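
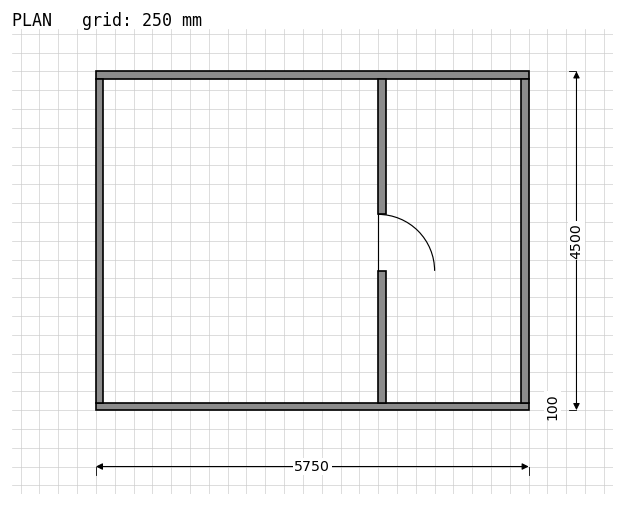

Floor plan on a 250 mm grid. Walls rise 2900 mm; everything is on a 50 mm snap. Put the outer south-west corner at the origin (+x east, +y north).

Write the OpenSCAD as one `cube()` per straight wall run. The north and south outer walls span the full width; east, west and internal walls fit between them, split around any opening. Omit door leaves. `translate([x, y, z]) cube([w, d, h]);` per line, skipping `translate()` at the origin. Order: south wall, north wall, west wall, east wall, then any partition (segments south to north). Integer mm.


cube([5750, 100, 2900]);
translate([0, 4400, 0]) cube([5750, 100, 2900]);
translate([0, 100, 0]) cube([100, 4300, 2900]);
translate([5650, 100, 0]) cube([100, 4300, 2900]);
translate([3750, 100, 0]) cube([100, 1750, 2900]);
translate([3750, 2600, 0]) cube([100, 1800, 2900]);


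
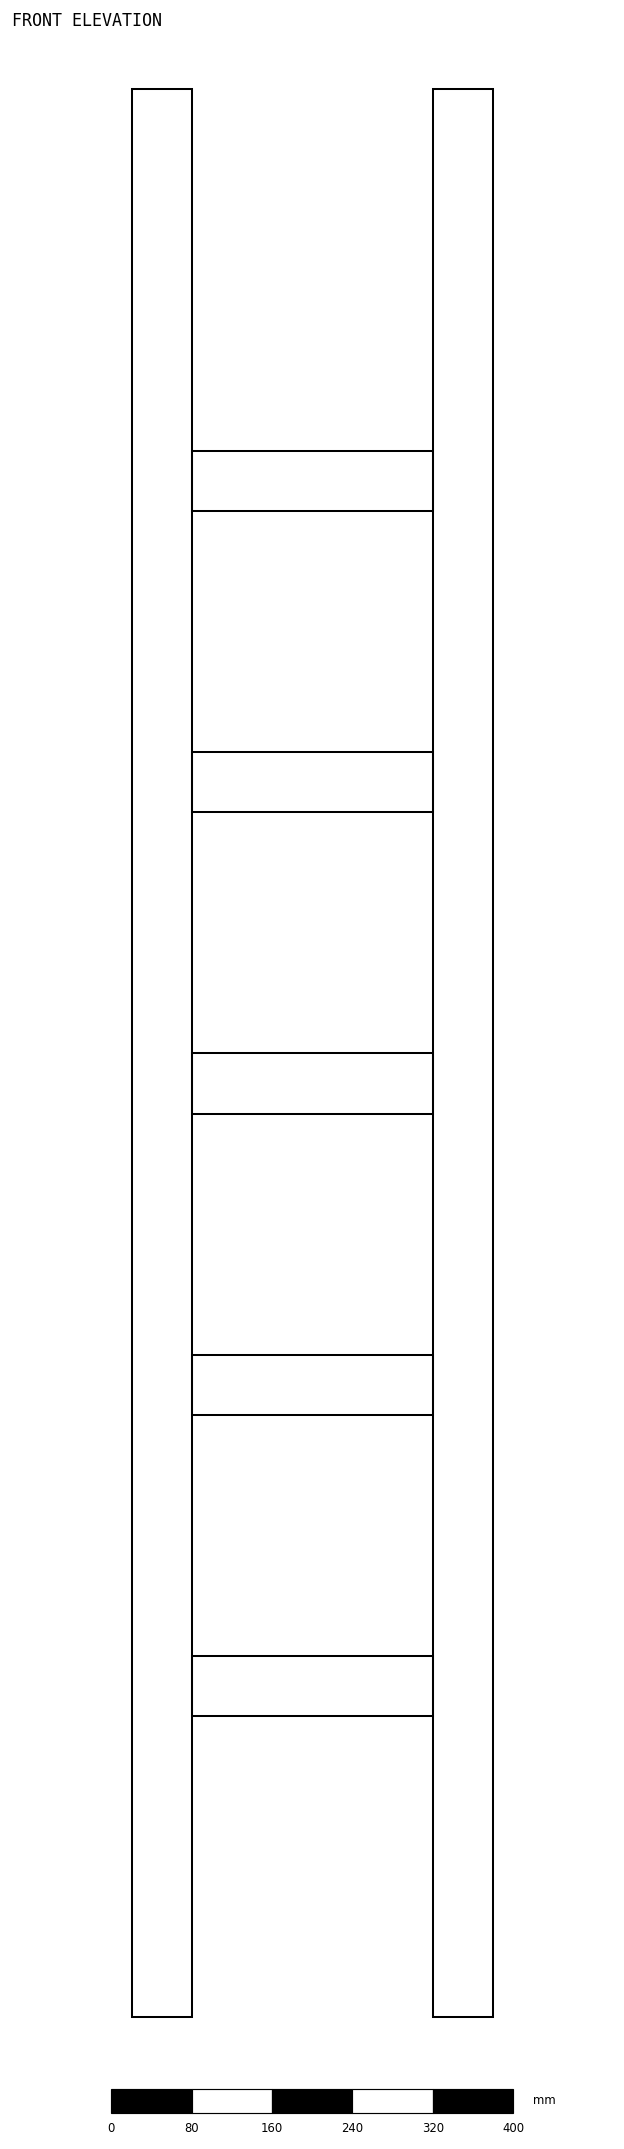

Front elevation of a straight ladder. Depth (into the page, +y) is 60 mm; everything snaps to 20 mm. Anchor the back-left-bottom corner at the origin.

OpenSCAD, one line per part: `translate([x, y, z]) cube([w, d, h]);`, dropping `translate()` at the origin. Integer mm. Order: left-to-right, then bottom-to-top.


cube([60, 60, 1920]);
translate([60, 0, 300]) cube([240, 60, 60]);
translate([60, 0, 600]) cube([240, 60, 60]);
translate([60, 0, 900]) cube([240, 60, 60]);
translate([60, 0, 1200]) cube([240, 60, 60]);
translate([60, 0, 1500]) cube([240, 60, 60]);
translate([300, 0, 0]) cube([60, 60, 1920]);


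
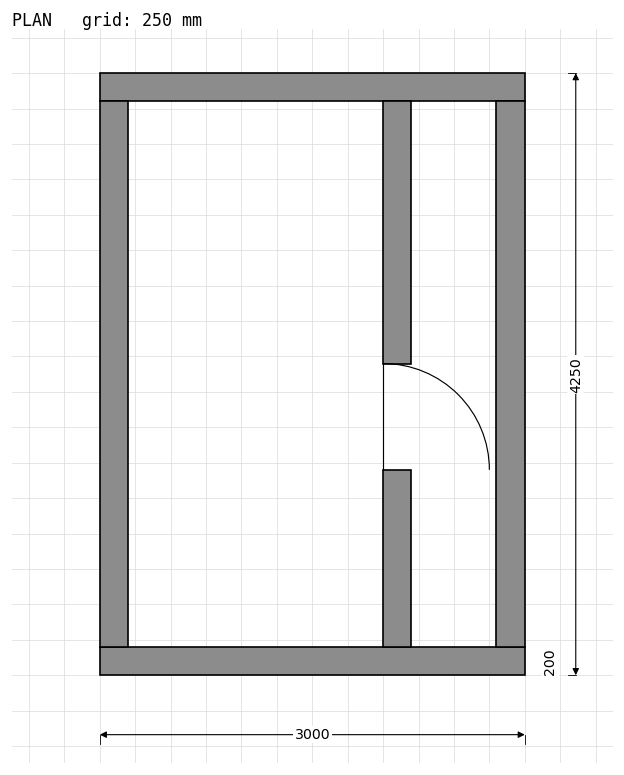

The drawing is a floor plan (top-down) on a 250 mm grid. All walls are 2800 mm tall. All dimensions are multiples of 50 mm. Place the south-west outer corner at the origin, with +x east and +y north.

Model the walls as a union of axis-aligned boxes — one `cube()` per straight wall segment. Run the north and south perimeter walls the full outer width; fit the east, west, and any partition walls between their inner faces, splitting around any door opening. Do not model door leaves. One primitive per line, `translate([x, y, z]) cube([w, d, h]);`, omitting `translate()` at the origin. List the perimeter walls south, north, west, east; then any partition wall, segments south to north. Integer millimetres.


cube([3000, 200, 2800]);
translate([0, 4050, 0]) cube([3000, 200, 2800]);
translate([0, 200, 0]) cube([200, 3850, 2800]);
translate([2800, 200, 0]) cube([200, 3850, 2800]);
translate([2000, 200, 0]) cube([200, 1250, 2800]);
translate([2000, 2200, 0]) cube([200, 1850, 2800]);


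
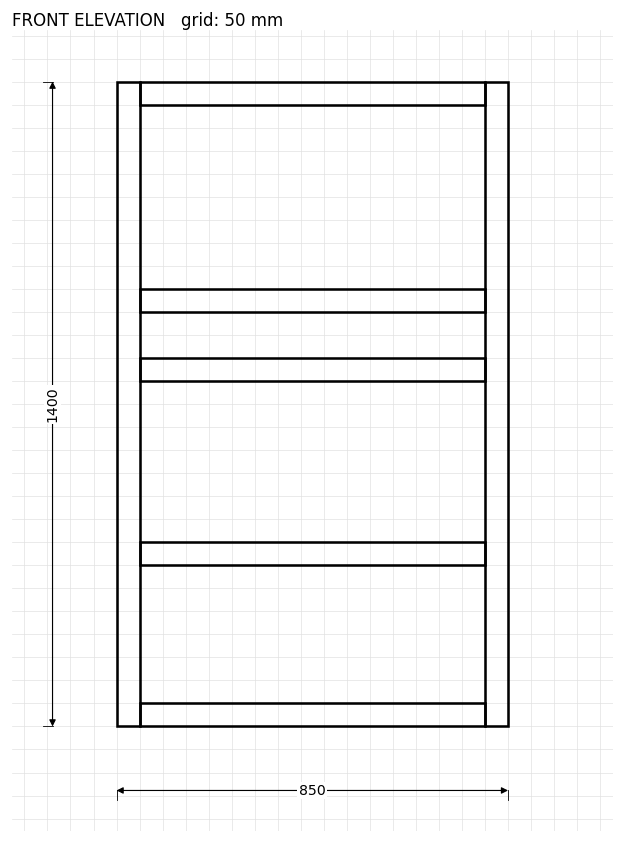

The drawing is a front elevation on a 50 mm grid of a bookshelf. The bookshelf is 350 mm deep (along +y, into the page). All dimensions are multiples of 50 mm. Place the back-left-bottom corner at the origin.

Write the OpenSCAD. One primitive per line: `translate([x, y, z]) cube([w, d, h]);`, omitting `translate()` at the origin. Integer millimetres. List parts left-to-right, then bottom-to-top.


cube([50, 350, 1400]);
translate([50, 0, 0]) cube([750, 350, 50]);
translate([50, 0, 350]) cube([750, 350, 50]);
translate([50, 0, 750]) cube([750, 350, 50]);
translate([50, 0, 900]) cube([750, 350, 50]);
translate([50, 0, 1350]) cube([750, 350, 50]);
translate([800, 0, 0]) cube([50, 350, 1400]);


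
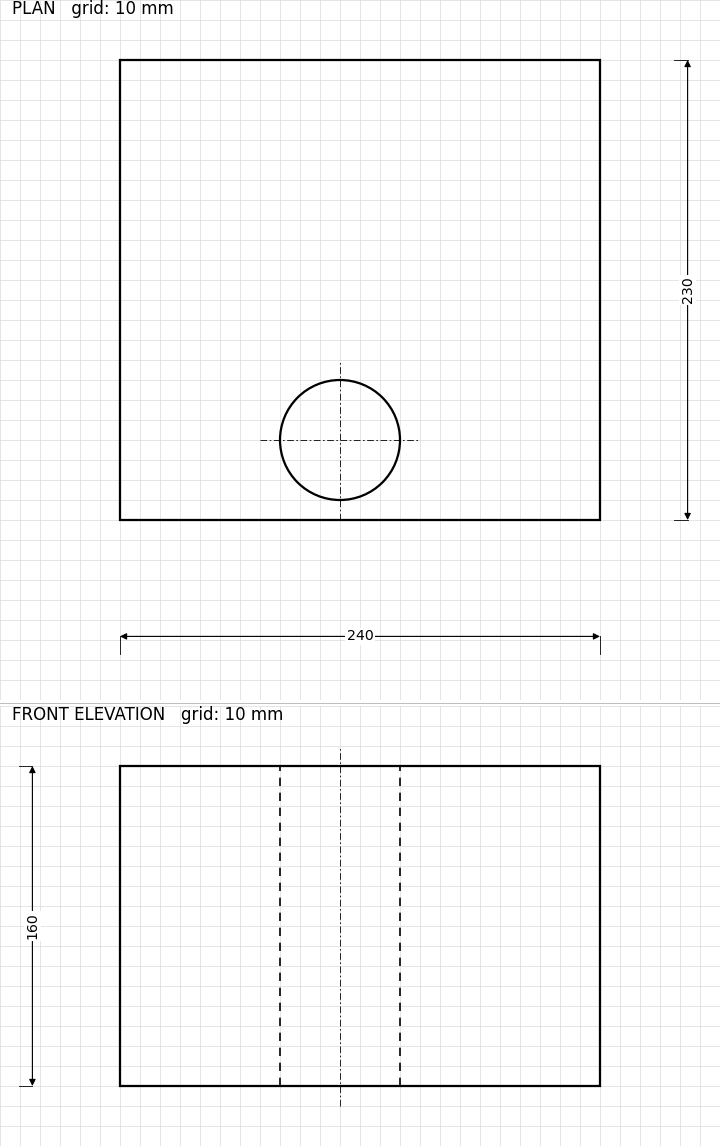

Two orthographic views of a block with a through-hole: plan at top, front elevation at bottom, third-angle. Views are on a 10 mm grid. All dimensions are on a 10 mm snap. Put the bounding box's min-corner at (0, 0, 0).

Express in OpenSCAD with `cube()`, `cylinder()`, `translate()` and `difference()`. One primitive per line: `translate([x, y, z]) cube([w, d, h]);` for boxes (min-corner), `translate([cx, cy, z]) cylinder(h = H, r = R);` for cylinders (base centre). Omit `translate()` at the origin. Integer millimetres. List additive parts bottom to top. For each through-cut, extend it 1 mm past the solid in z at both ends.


difference() {
  cube([240, 230, 160]);
  translate([110, 40, -1]) cylinder(h = 162, r = 30);
}


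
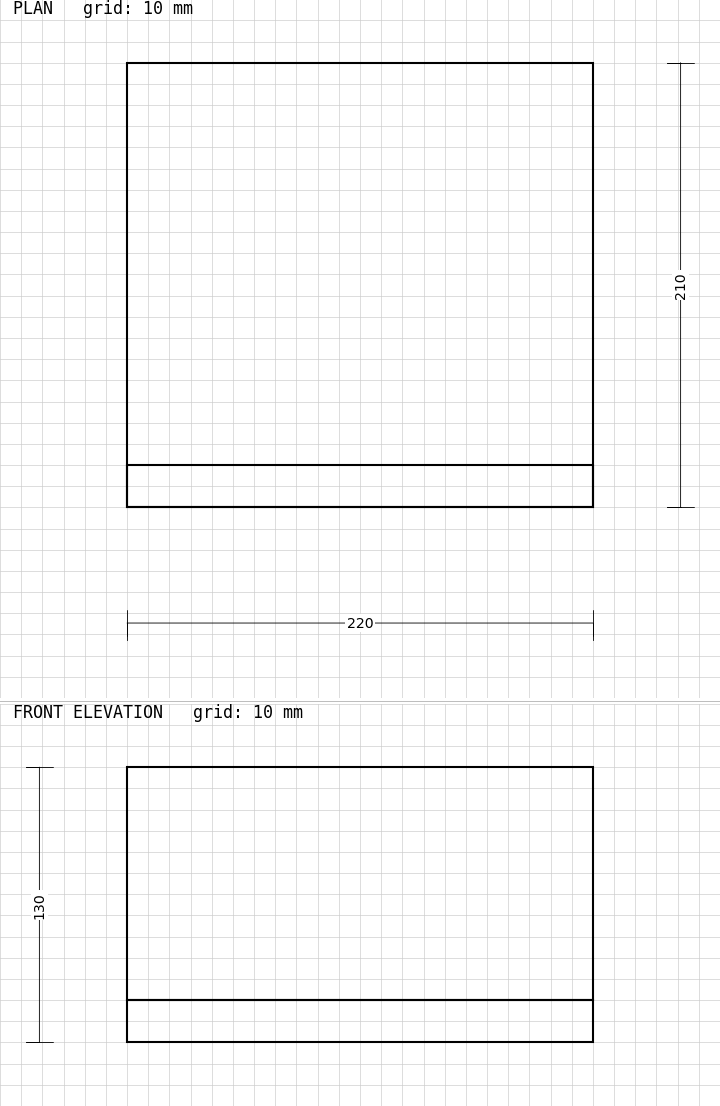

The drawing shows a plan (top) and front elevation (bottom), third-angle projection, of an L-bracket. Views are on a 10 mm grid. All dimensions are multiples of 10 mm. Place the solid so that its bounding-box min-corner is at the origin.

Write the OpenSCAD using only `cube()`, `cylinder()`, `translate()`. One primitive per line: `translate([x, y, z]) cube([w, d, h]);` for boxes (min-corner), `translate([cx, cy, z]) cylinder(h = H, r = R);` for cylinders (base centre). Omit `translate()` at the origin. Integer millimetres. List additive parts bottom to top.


cube([220, 210, 20]);
translate([0, 0, 20]) cube([220, 20, 110]);


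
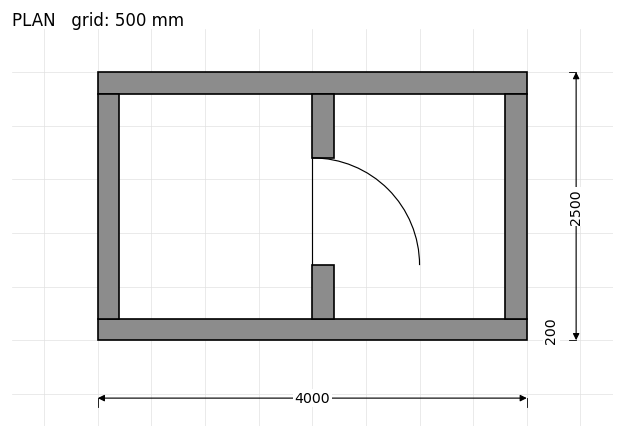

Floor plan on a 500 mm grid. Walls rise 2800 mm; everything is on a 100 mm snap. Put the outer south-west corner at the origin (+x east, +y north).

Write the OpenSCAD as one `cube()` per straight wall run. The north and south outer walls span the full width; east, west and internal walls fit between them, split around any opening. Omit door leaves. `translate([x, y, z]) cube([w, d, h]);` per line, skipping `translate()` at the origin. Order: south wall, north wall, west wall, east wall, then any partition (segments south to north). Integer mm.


cube([4000, 200, 2800]);
translate([0, 2300, 0]) cube([4000, 200, 2800]);
translate([0, 200, 0]) cube([200, 2100, 2800]);
translate([3800, 200, 0]) cube([200, 2100, 2800]);
translate([2000, 200, 0]) cube([200, 500, 2800]);
translate([2000, 1700, 0]) cube([200, 600, 2800]);


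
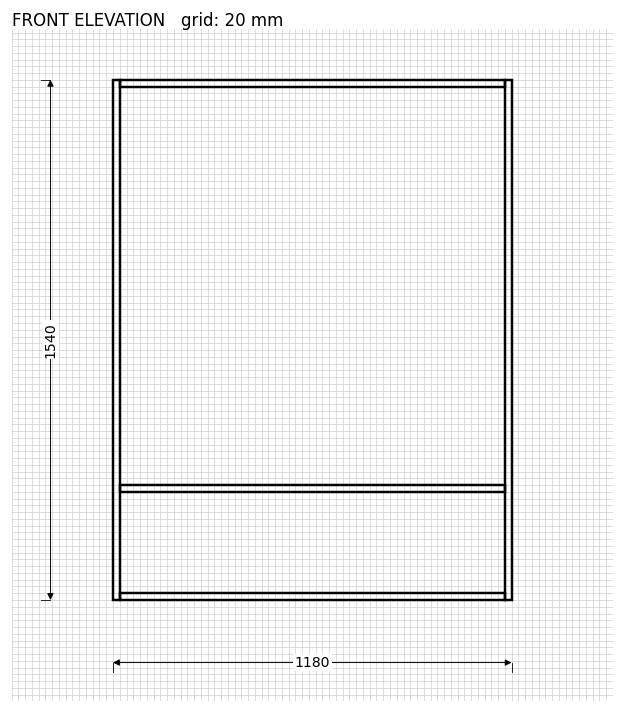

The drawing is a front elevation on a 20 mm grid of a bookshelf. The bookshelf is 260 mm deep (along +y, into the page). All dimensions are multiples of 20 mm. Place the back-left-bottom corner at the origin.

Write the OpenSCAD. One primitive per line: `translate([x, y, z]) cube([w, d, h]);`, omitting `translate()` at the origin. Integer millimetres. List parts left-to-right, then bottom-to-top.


cube([20, 260, 1540]);
translate([20, 0, 0]) cube([1140, 260, 20]);
translate([20, 0, 320]) cube([1140, 260, 20]);
translate([20, 0, 1520]) cube([1140, 260, 20]);
translate([1160, 0, 0]) cube([20, 260, 1540]);


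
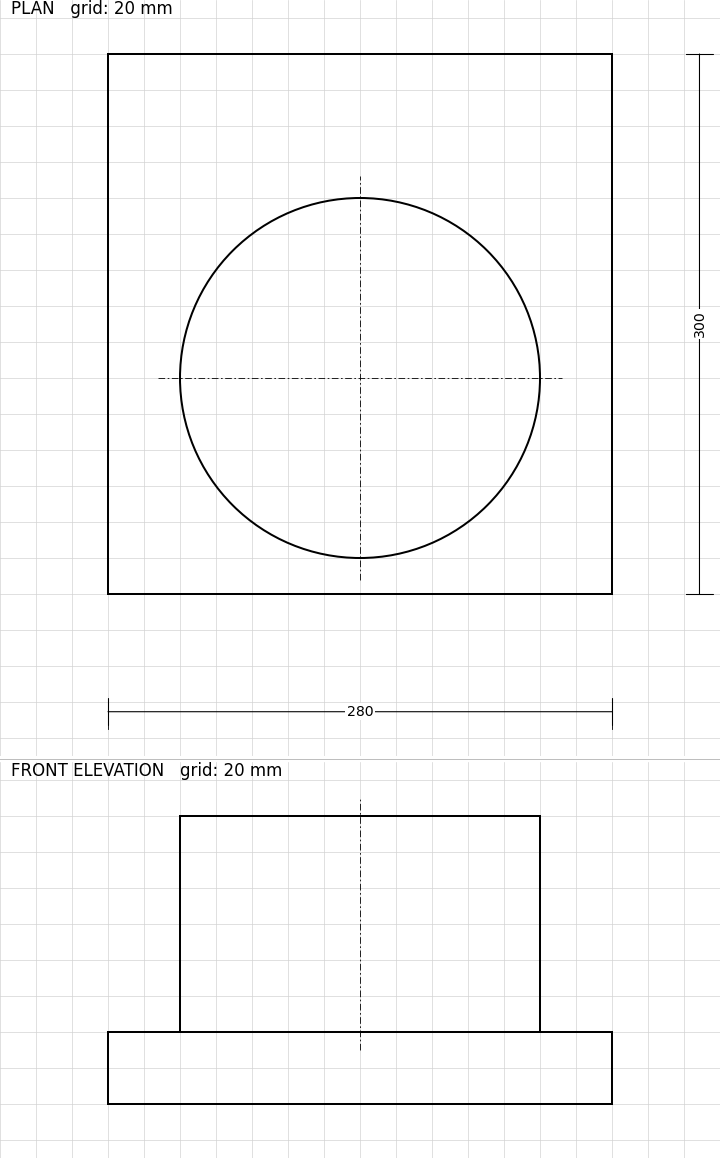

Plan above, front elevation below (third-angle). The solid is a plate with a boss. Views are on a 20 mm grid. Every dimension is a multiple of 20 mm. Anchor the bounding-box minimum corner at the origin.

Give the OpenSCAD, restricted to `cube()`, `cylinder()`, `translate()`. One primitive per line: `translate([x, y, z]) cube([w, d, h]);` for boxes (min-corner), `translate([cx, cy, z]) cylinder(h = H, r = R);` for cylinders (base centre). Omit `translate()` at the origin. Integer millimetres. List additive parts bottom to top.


cube([280, 300, 40]);
translate([140, 120, 40]) cylinder(h = 120, r = 100);


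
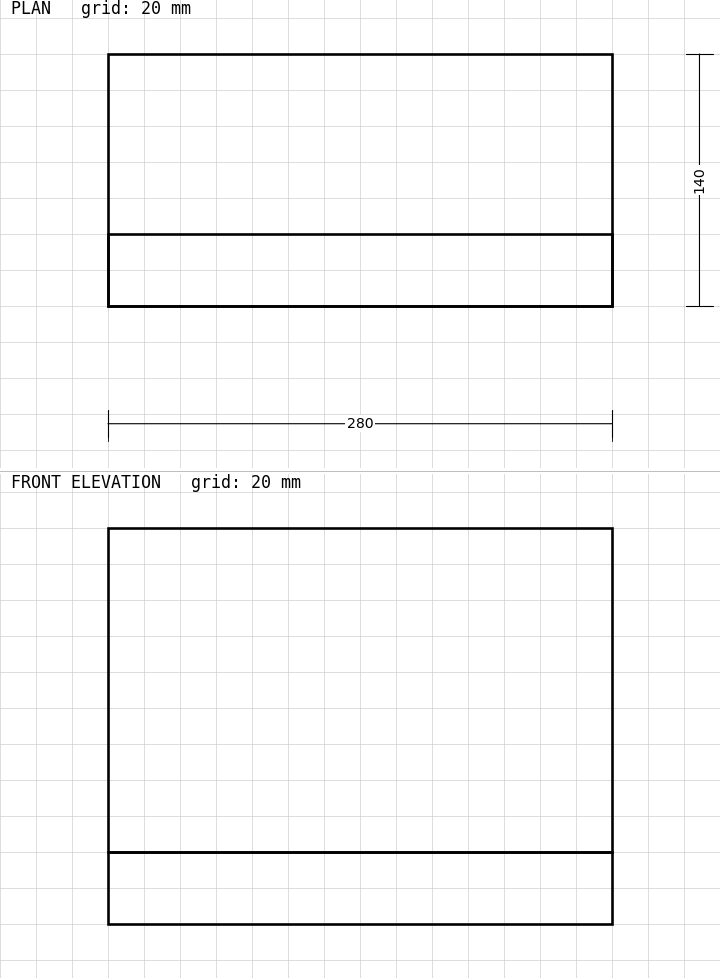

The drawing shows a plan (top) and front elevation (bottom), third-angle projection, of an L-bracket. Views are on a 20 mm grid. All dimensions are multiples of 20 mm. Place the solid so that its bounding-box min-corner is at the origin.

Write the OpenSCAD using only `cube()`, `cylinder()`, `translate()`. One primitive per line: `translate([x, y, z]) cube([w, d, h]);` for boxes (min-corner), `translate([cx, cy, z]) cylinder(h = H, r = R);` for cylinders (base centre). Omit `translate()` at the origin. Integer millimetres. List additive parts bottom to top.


cube([280, 140, 40]);
translate([0, 0, 40]) cube([280, 40, 180]);


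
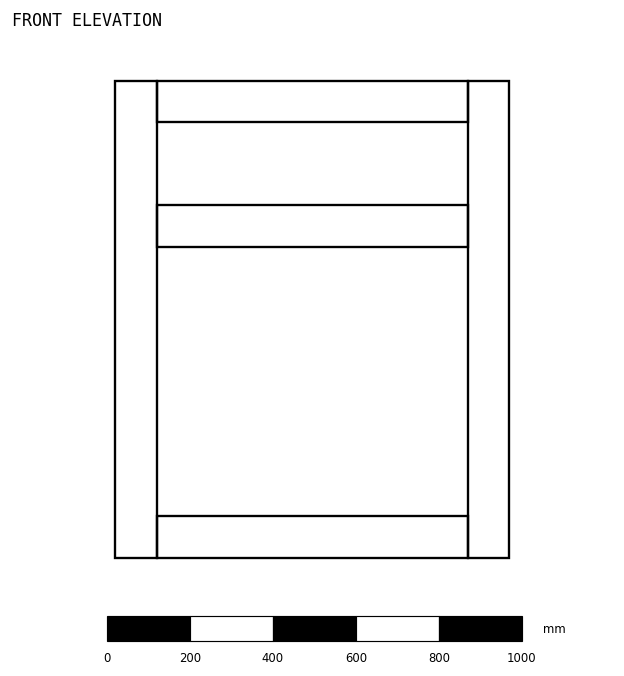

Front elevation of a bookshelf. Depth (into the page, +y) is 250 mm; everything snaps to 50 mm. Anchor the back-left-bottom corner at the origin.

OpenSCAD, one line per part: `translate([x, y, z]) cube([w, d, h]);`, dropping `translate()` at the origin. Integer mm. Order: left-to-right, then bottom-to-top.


cube([100, 250, 1150]);
translate([100, 0, 0]) cube([750, 250, 100]);
translate([100, 0, 750]) cube([750, 250, 100]);
translate([100, 0, 1050]) cube([750, 250, 100]);
translate([850, 0, 0]) cube([100, 250, 1150]);


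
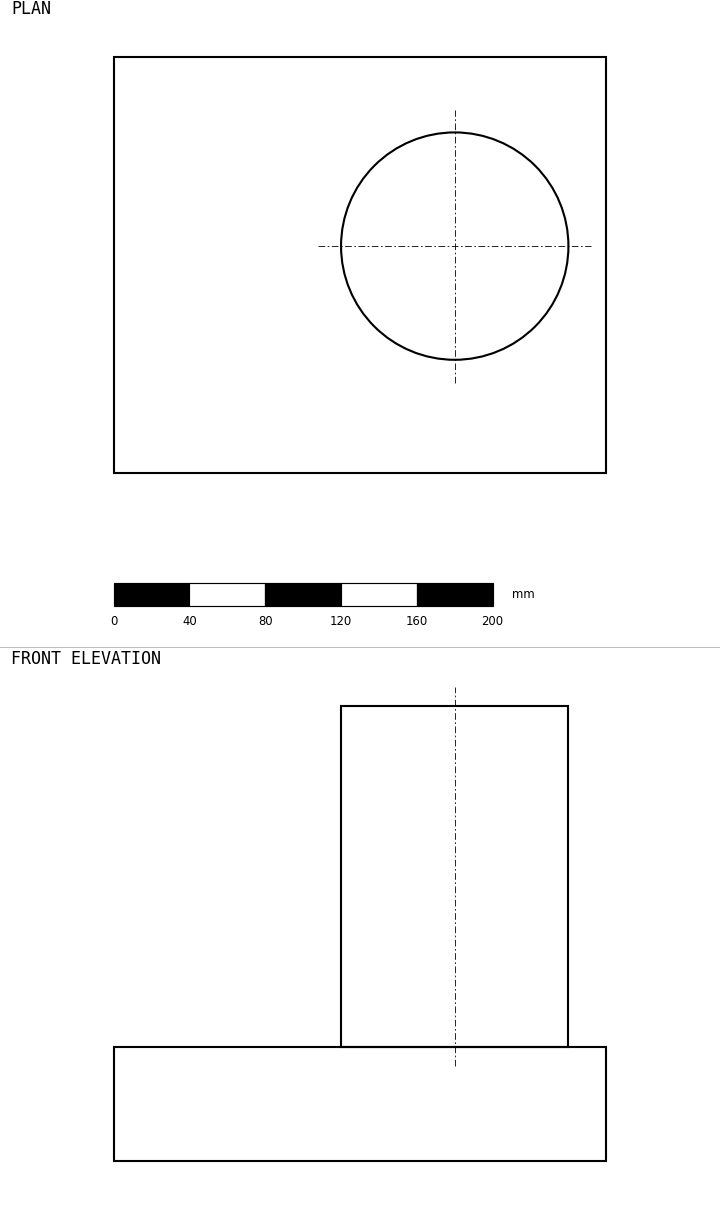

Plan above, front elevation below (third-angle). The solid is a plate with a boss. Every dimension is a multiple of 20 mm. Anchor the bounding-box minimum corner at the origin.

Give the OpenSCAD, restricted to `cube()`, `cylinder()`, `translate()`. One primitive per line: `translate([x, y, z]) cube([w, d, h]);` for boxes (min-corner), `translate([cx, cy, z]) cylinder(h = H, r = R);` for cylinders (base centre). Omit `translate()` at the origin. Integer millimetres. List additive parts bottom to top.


cube([260, 220, 60]);
translate([180, 120, 60]) cylinder(h = 180, r = 60);


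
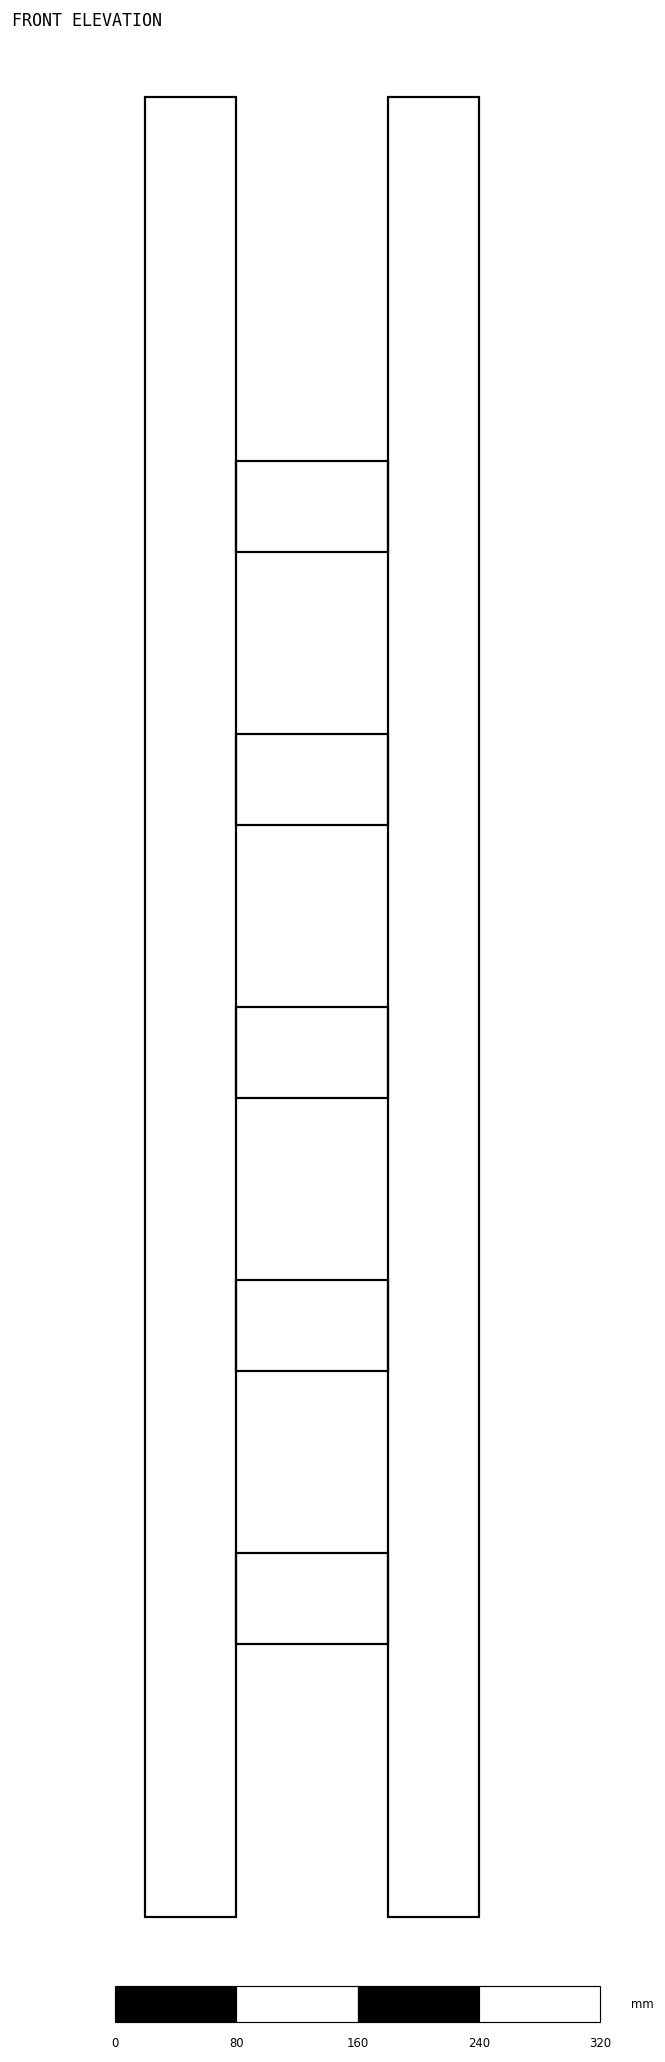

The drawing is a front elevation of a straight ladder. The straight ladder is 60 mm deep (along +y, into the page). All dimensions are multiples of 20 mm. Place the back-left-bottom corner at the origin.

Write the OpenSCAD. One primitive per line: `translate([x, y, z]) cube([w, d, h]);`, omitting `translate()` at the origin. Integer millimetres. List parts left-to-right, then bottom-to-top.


cube([60, 60, 1200]);
translate([60, 0, 180]) cube([100, 60, 60]);
translate([60, 0, 360]) cube([100, 60, 60]);
translate([60, 0, 540]) cube([100, 60, 60]);
translate([60, 0, 720]) cube([100, 60, 60]);
translate([60, 0, 900]) cube([100, 60, 60]);
translate([160, 0, 0]) cube([60, 60, 1200]);


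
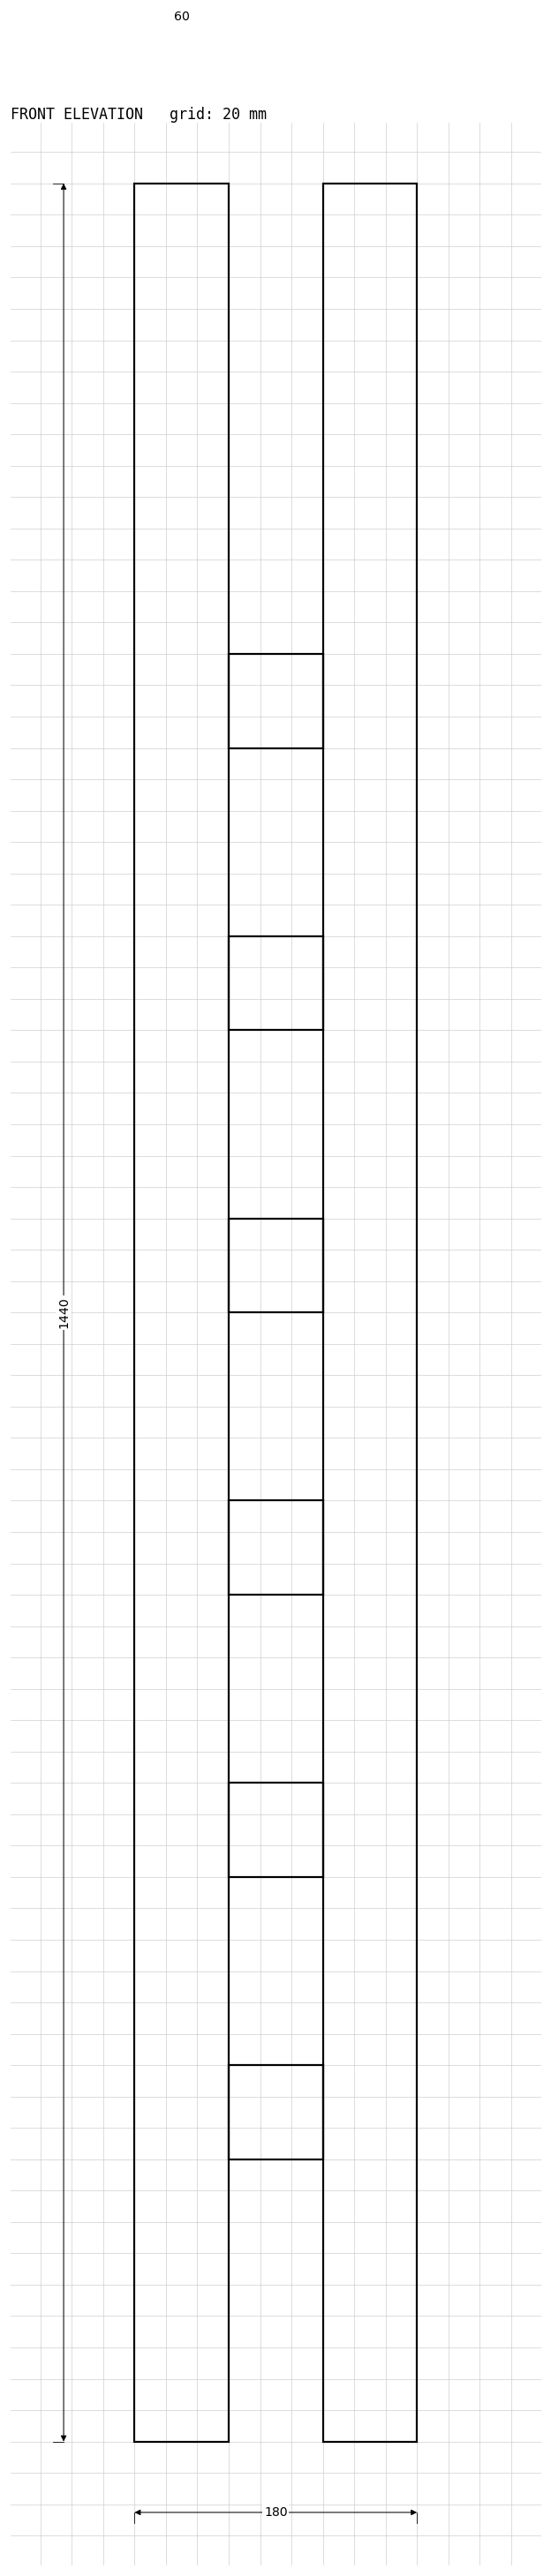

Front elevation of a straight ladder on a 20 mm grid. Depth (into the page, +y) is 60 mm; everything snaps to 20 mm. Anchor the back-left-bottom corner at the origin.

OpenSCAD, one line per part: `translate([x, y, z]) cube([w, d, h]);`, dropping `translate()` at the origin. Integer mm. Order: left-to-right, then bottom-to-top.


cube([60, 60, 1440]);
translate([60, 0, 180]) cube([60, 60, 60]);
translate([60, 0, 360]) cube([60, 60, 60]);
translate([60, 0, 540]) cube([60, 60, 60]);
translate([60, 0, 720]) cube([60, 60, 60]);
translate([60, 0, 900]) cube([60, 60, 60]);
translate([60, 0, 1080]) cube([60, 60, 60]);
translate([120, 0, 0]) cube([60, 60, 1440]);


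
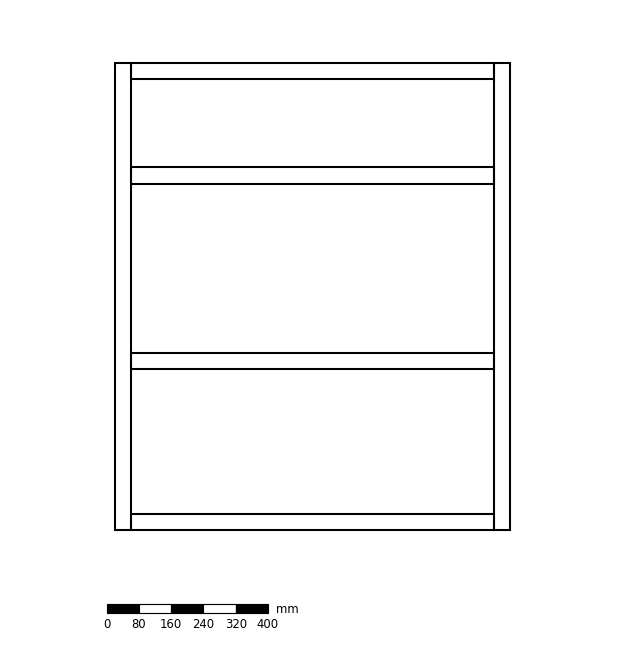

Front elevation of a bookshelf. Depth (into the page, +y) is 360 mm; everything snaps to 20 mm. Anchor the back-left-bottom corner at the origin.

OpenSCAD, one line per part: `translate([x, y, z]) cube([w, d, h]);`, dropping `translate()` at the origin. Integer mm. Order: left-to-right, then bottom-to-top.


cube([40, 360, 1160]);
translate([40, 0, 0]) cube([900, 360, 40]);
translate([40, 0, 400]) cube([900, 360, 40]);
translate([40, 0, 860]) cube([900, 360, 40]);
translate([40, 0, 1120]) cube([900, 360, 40]);
translate([940, 0, 0]) cube([40, 360, 1160]);


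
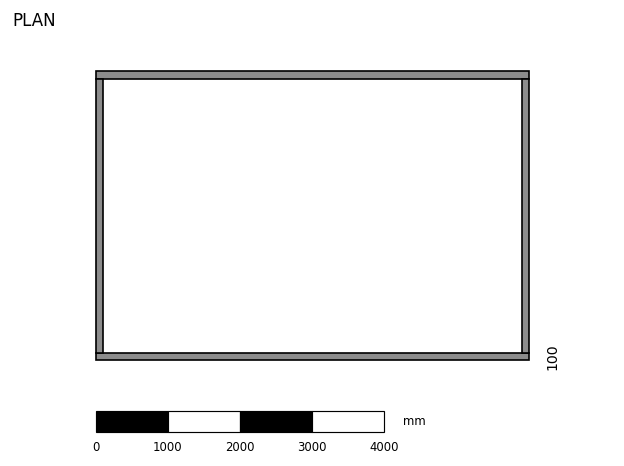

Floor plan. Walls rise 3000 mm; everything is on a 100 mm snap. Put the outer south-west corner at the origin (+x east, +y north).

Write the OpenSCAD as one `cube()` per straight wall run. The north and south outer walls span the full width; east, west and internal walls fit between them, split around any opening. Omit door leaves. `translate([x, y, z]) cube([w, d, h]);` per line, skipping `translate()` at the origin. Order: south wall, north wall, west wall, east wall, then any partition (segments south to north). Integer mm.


cube([6000, 100, 3000]);
translate([0, 3900, 0]) cube([6000, 100, 3000]);
translate([0, 100, 0]) cube([100, 3800, 3000]);
translate([5900, 100, 0]) cube([100, 3800, 3000]);


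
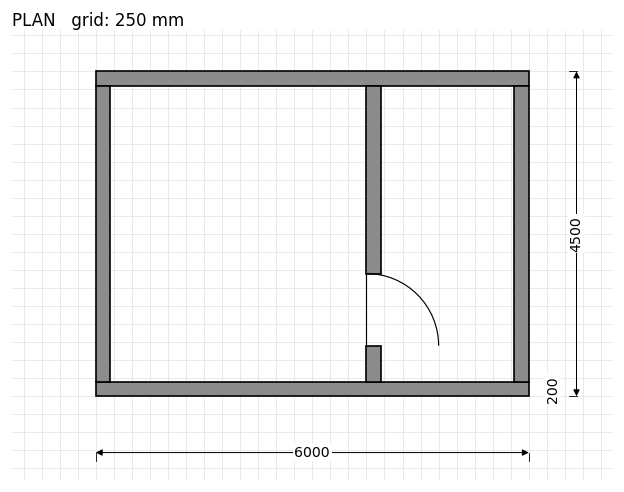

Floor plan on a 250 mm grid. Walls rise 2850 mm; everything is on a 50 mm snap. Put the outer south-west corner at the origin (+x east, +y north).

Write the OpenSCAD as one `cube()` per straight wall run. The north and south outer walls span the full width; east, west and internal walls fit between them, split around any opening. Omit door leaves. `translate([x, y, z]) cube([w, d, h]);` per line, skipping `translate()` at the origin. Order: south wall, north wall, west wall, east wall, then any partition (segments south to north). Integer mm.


cube([6000, 200, 2850]);
translate([0, 4300, 0]) cube([6000, 200, 2850]);
translate([0, 200, 0]) cube([200, 4100, 2850]);
translate([5800, 200, 0]) cube([200, 4100, 2850]);
translate([3750, 200, 0]) cube([200, 500, 2850]);
translate([3750, 1700, 0]) cube([200, 2600, 2850]);


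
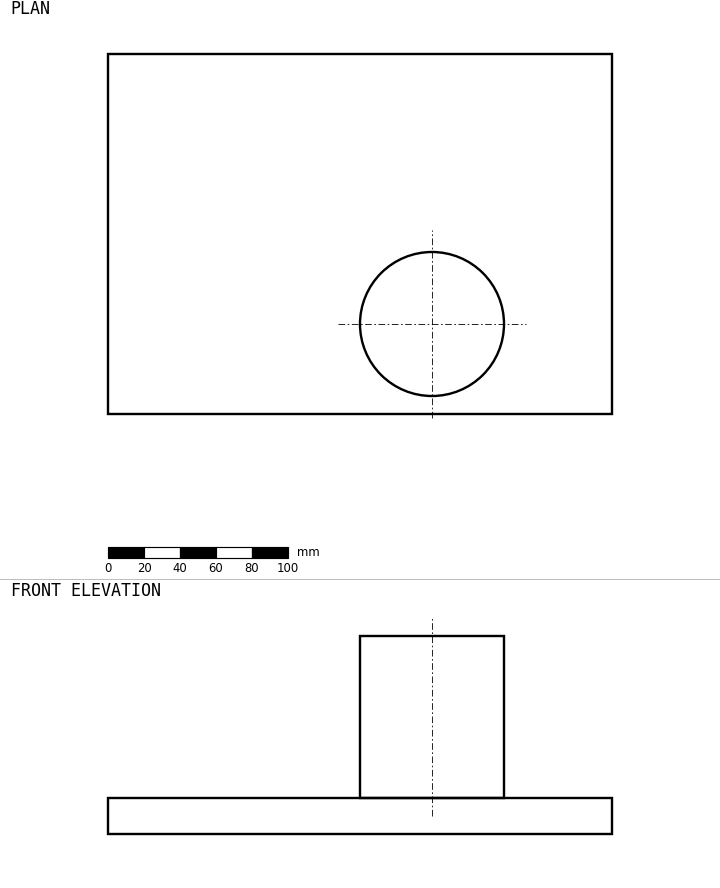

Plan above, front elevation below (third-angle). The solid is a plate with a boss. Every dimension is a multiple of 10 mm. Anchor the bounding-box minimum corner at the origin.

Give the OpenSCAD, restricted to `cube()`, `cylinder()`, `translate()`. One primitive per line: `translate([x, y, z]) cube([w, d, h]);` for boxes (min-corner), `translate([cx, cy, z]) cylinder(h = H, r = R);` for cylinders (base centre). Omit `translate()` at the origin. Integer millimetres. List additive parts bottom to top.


cube([280, 200, 20]);
translate([180, 50, 20]) cylinder(h = 90, r = 40);


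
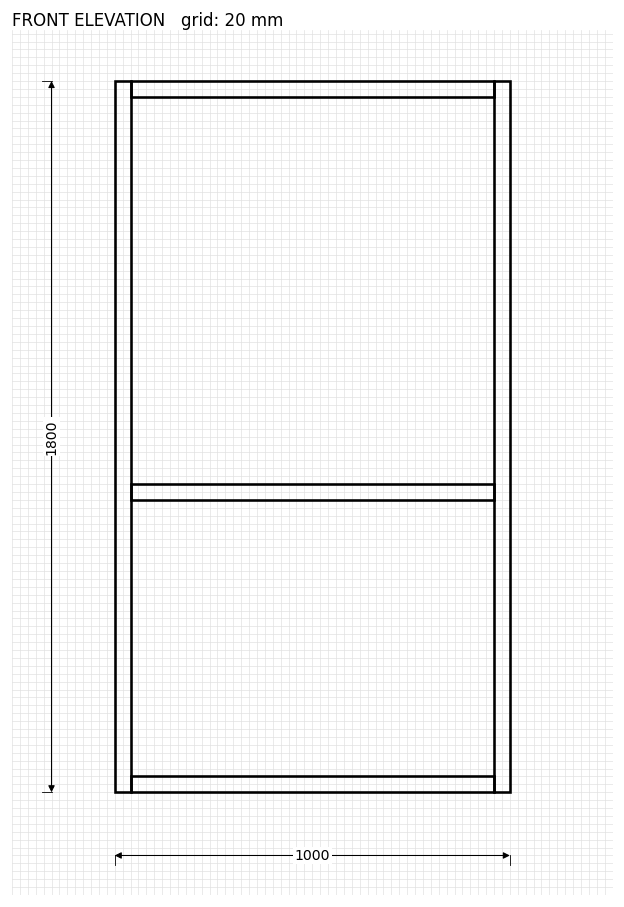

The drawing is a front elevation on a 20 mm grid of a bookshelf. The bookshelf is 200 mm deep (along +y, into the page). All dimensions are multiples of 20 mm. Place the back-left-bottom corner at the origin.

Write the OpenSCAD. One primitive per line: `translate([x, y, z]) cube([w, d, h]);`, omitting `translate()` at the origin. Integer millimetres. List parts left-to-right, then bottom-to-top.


cube([40, 200, 1800]);
translate([40, 0, 0]) cube([920, 200, 40]);
translate([40, 0, 740]) cube([920, 200, 40]);
translate([40, 0, 1760]) cube([920, 200, 40]);
translate([960, 0, 0]) cube([40, 200, 1800]);


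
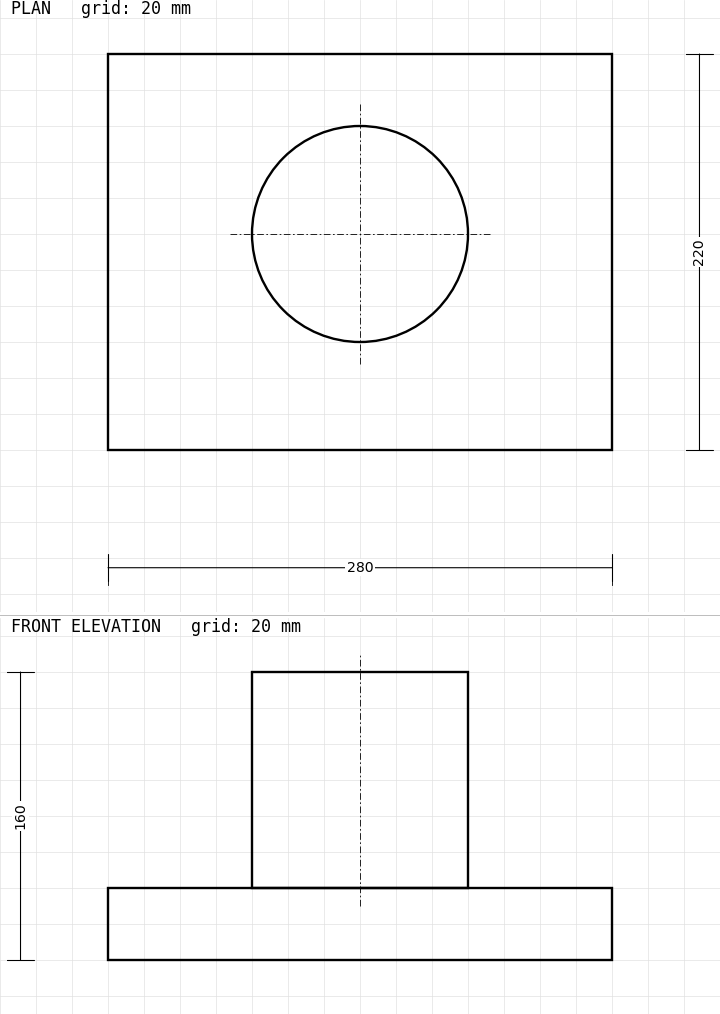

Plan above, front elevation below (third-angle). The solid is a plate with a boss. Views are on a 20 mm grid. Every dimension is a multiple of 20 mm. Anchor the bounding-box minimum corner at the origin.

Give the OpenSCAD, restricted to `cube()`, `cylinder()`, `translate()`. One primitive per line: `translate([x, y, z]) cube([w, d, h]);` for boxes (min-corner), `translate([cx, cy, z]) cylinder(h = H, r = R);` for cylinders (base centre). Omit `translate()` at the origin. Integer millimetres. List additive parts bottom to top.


cube([280, 220, 40]);
translate([140, 120, 40]) cylinder(h = 120, r = 60);


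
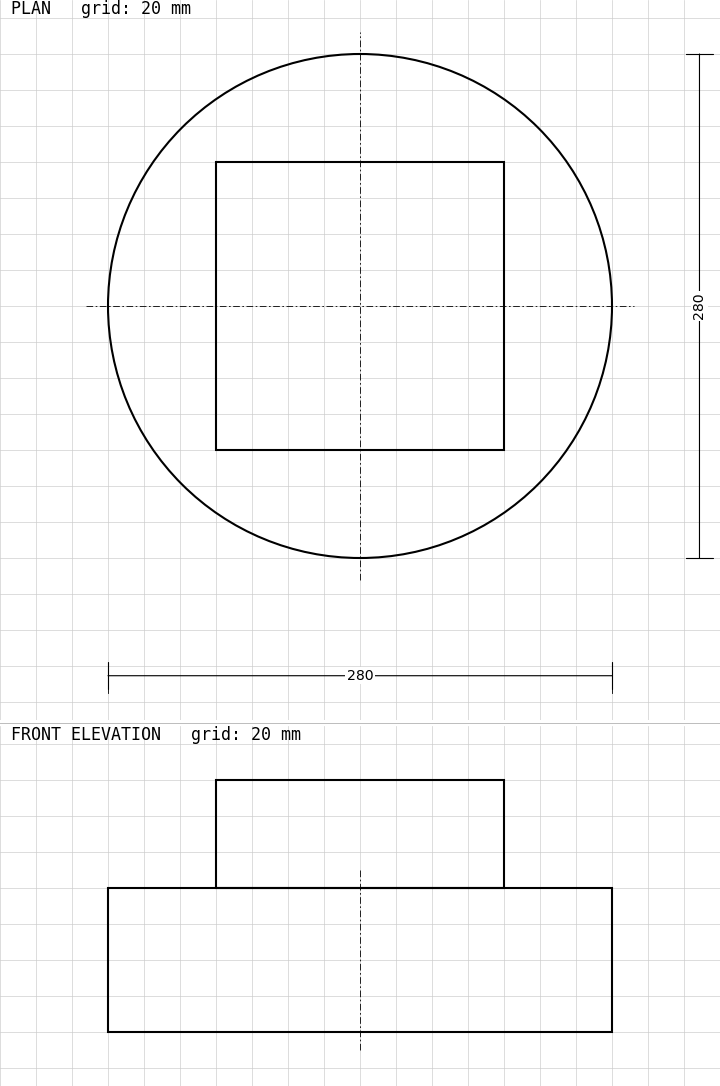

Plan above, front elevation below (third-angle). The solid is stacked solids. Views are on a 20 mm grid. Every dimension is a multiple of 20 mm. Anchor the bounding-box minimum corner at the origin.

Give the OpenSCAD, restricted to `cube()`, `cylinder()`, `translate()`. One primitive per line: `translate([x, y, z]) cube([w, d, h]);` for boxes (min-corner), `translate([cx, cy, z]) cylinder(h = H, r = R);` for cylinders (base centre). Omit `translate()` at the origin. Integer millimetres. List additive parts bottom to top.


translate([140, 140, 0]) cylinder(h = 80, r = 140);
translate([60, 60, 80]) cube([160, 160, 60]);


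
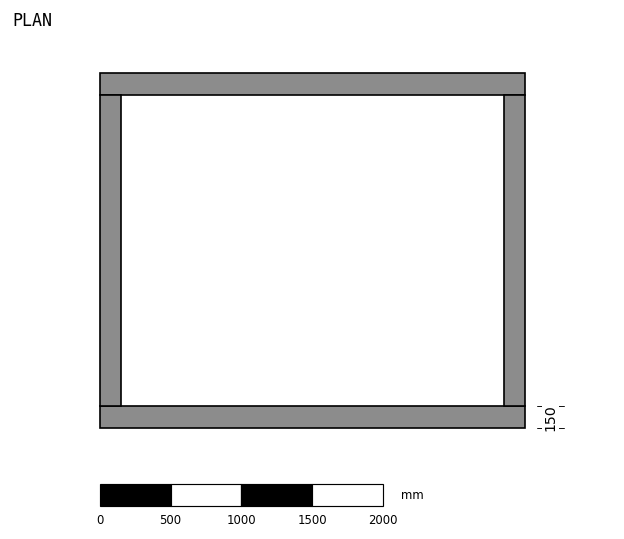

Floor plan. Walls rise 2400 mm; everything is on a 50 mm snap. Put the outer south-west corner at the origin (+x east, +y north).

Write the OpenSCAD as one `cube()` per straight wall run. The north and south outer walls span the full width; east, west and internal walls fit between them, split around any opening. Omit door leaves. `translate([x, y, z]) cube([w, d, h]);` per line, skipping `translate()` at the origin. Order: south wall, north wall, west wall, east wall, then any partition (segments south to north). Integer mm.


cube([3000, 150, 2400]);
translate([0, 2350, 0]) cube([3000, 150, 2400]);
translate([0, 150, 0]) cube([150, 2200, 2400]);
translate([2850, 150, 0]) cube([150, 2200, 2400]);


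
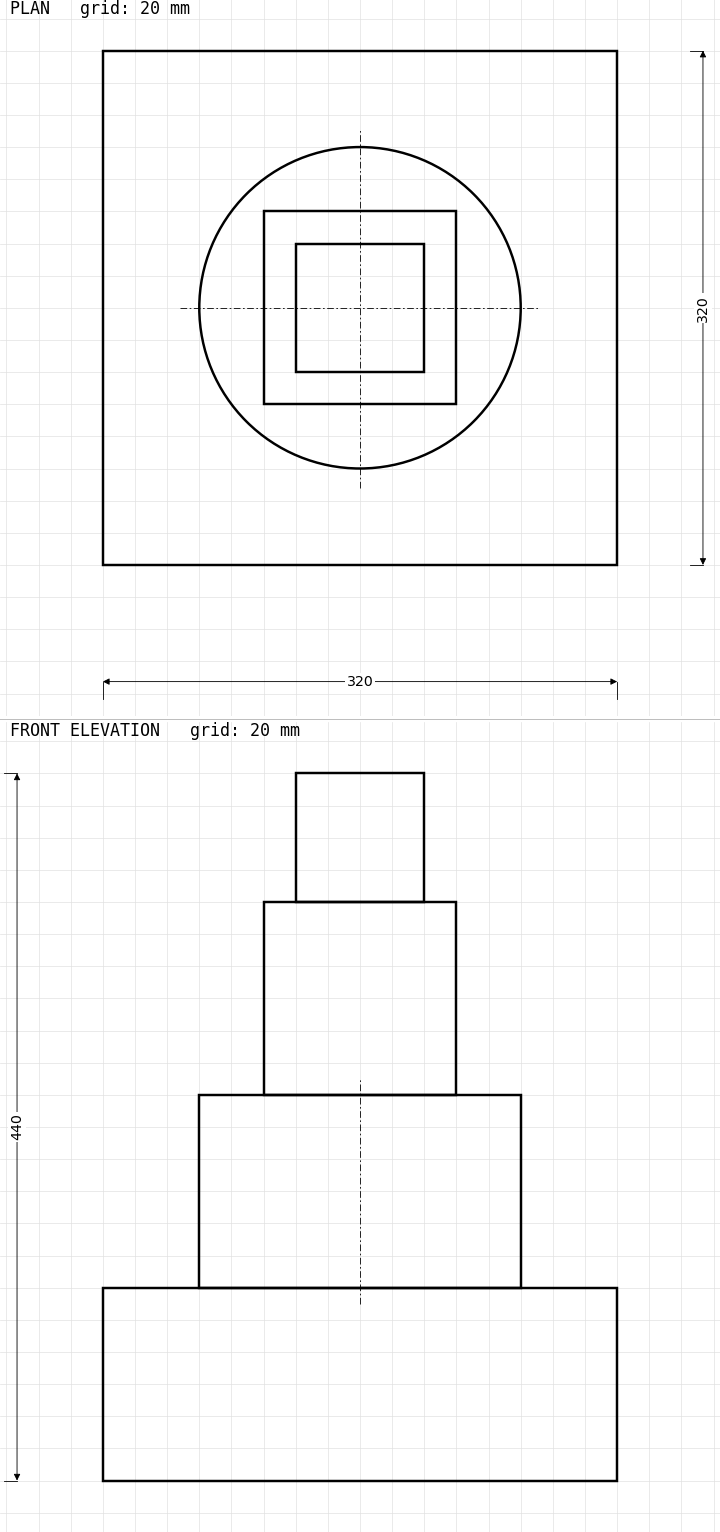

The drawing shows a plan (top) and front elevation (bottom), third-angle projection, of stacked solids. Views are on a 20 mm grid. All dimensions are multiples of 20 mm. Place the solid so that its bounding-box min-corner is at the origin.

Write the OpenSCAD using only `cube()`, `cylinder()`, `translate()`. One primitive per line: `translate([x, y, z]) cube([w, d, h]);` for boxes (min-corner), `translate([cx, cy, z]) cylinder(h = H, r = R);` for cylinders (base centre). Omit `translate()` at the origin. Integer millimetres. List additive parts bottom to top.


cube([320, 320, 120]);
translate([160, 160, 120]) cylinder(h = 120, r = 100);
translate([100, 100, 240]) cube([120, 120, 120]);
translate([120, 120, 360]) cube([80, 80, 80]);


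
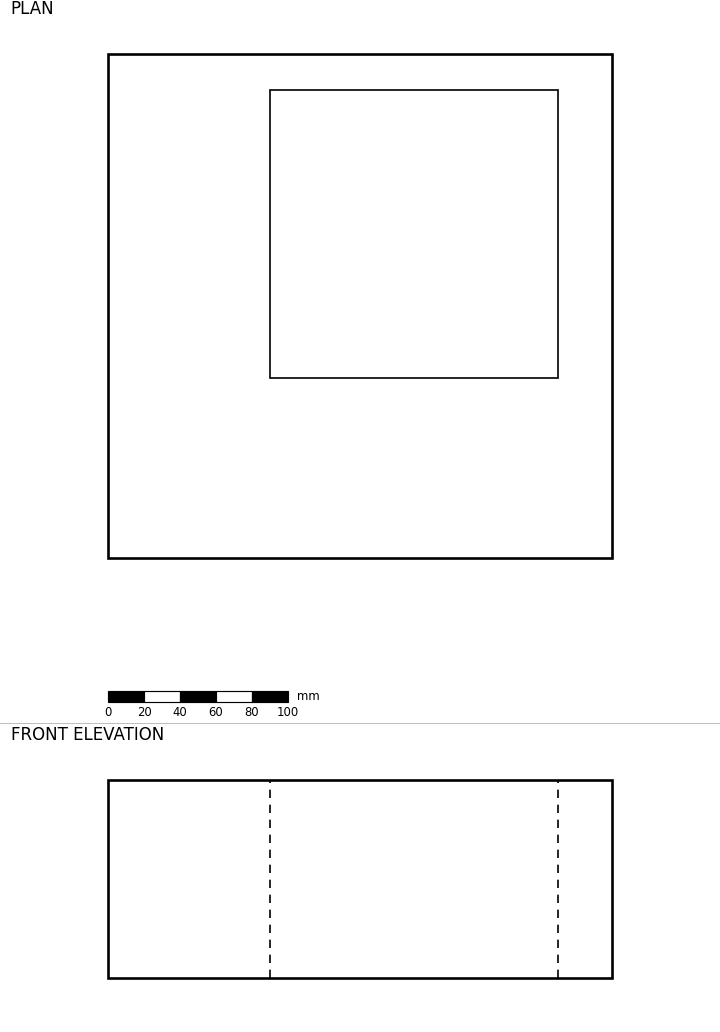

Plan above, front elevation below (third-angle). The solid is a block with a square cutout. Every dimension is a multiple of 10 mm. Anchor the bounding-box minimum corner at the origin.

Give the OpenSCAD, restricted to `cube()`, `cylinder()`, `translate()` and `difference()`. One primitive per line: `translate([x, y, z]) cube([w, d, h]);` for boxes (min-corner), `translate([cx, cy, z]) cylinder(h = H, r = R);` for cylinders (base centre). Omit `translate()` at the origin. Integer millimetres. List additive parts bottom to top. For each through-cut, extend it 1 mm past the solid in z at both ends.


difference() {
  cube([280, 280, 110]);
  translate([90, 100, -1]) cube([160, 160, 112]);
}


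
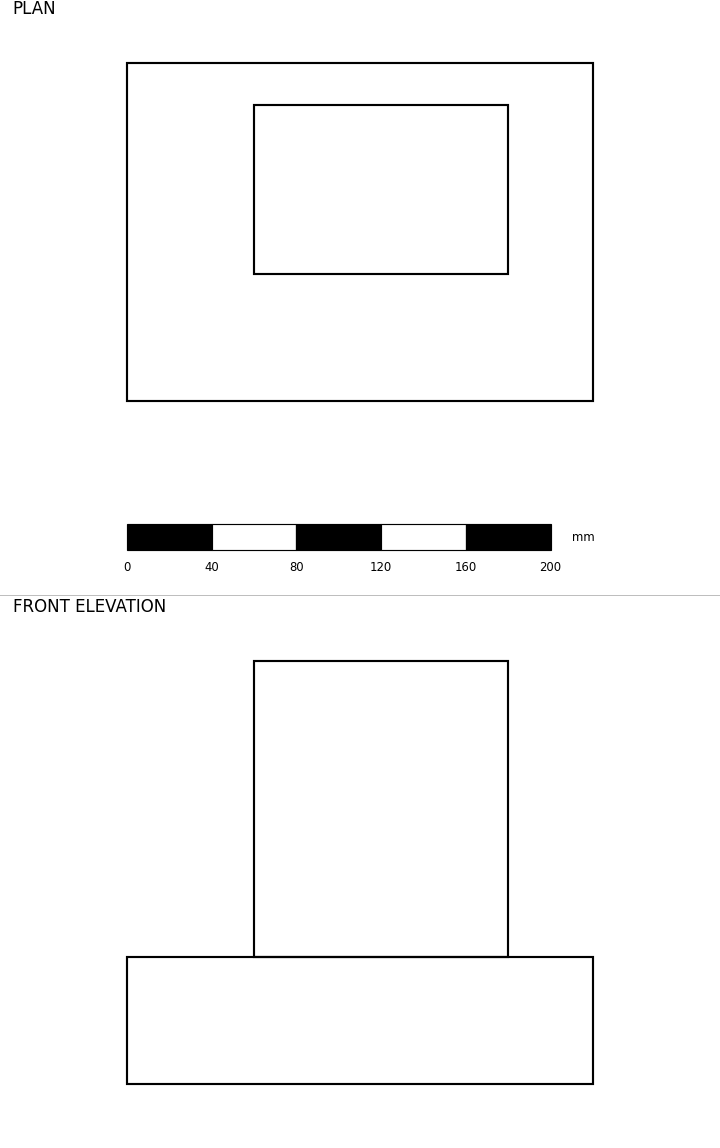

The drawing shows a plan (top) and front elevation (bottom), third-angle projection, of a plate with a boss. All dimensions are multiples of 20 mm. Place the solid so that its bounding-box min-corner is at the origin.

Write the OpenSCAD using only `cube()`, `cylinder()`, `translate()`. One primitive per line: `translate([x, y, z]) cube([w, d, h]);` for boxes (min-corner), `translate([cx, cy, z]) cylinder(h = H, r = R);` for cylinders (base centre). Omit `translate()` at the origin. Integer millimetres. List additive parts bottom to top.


cube([220, 160, 60]);
translate([60, 60, 60]) cube([120, 80, 140]);


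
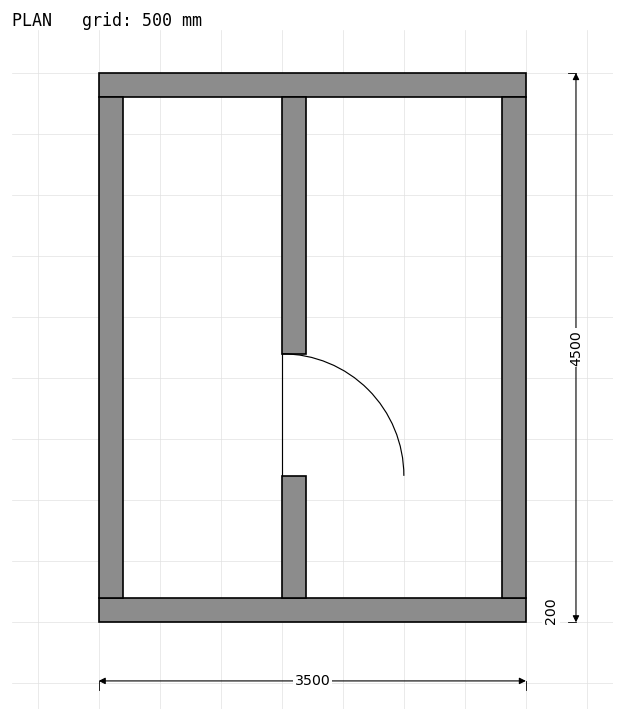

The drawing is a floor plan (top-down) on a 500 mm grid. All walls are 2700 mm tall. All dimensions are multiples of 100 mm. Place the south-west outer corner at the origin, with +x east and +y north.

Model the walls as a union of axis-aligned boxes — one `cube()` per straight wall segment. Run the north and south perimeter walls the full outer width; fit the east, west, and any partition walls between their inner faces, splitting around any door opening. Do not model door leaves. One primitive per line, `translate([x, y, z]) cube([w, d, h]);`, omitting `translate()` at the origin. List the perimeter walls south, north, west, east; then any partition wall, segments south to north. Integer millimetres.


cube([3500, 200, 2700]);
translate([0, 4300, 0]) cube([3500, 200, 2700]);
translate([0, 200, 0]) cube([200, 4100, 2700]);
translate([3300, 200, 0]) cube([200, 4100, 2700]);
translate([1500, 200, 0]) cube([200, 1000, 2700]);
translate([1500, 2200, 0]) cube([200, 2100, 2700]);


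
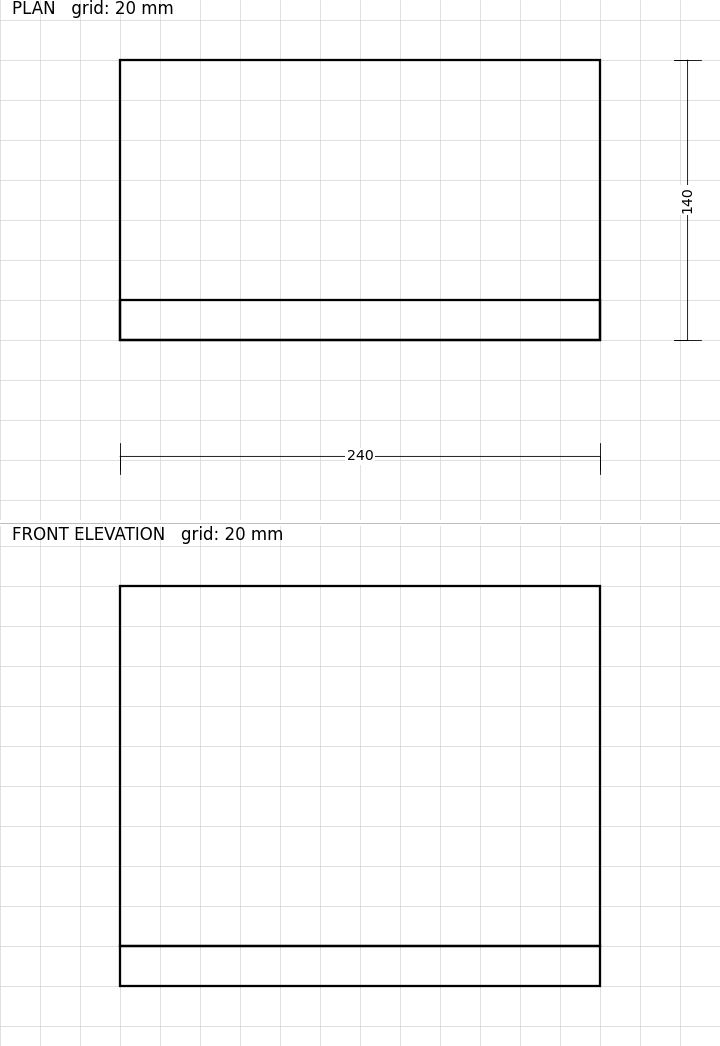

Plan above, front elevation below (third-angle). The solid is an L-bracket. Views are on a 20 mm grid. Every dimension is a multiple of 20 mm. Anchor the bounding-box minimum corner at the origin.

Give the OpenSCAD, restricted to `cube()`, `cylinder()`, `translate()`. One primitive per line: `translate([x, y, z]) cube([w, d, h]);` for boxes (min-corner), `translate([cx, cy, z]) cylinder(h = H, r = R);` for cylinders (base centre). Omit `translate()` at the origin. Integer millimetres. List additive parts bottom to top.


cube([240, 140, 20]);
translate([0, 0, 20]) cube([240, 20, 180]);


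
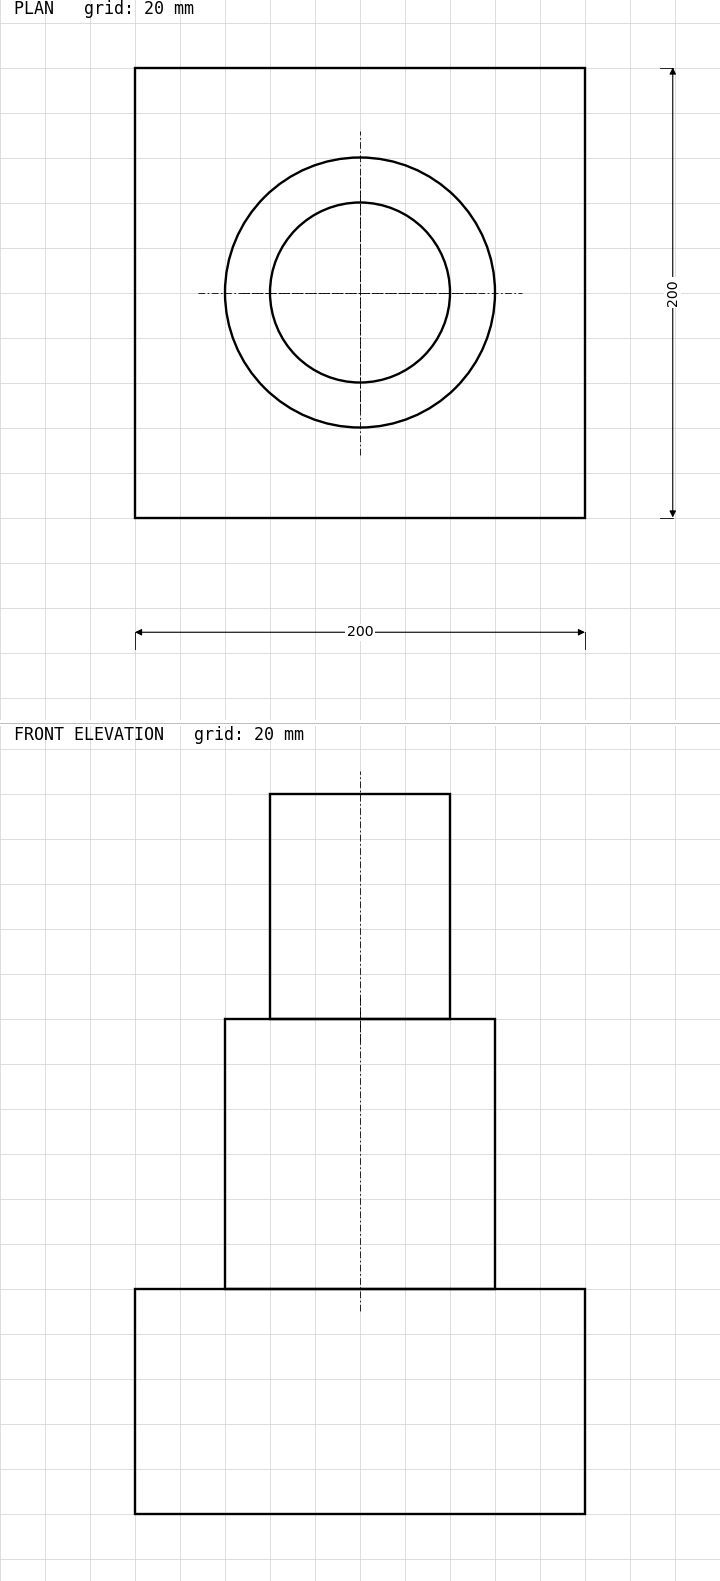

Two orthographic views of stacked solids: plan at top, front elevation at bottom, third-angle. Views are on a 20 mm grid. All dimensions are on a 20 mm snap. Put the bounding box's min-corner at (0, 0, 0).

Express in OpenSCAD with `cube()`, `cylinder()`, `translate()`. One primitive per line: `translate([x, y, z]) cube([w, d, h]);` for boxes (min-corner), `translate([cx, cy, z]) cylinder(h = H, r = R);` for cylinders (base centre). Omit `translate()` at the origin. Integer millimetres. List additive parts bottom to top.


cube([200, 200, 100]);
translate([100, 100, 100]) cylinder(h = 120, r = 60);
translate([100, 100, 220]) cylinder(h = 100, r = 40);


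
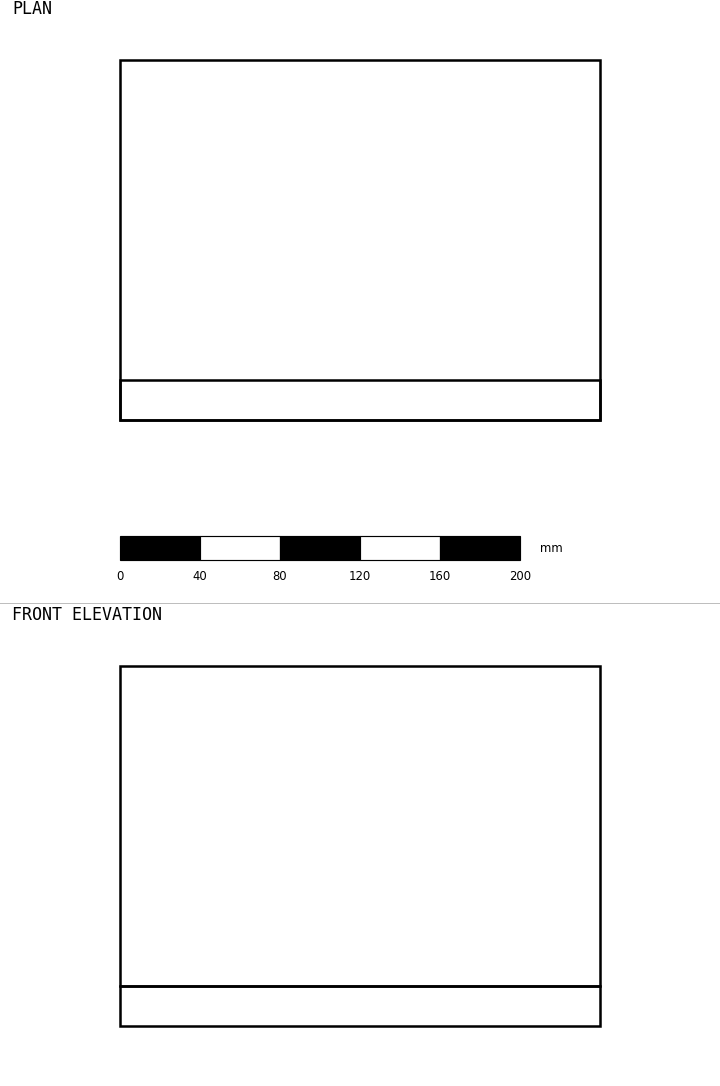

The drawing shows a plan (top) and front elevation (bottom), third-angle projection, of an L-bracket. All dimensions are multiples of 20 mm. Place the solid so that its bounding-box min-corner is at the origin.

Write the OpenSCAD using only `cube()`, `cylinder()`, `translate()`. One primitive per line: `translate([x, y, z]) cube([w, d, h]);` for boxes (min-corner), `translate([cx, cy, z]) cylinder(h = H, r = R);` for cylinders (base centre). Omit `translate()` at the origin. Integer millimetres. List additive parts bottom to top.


cube([240, 180, 20]);
translate([0, 0, 20]) cube([240, 20, 160]);


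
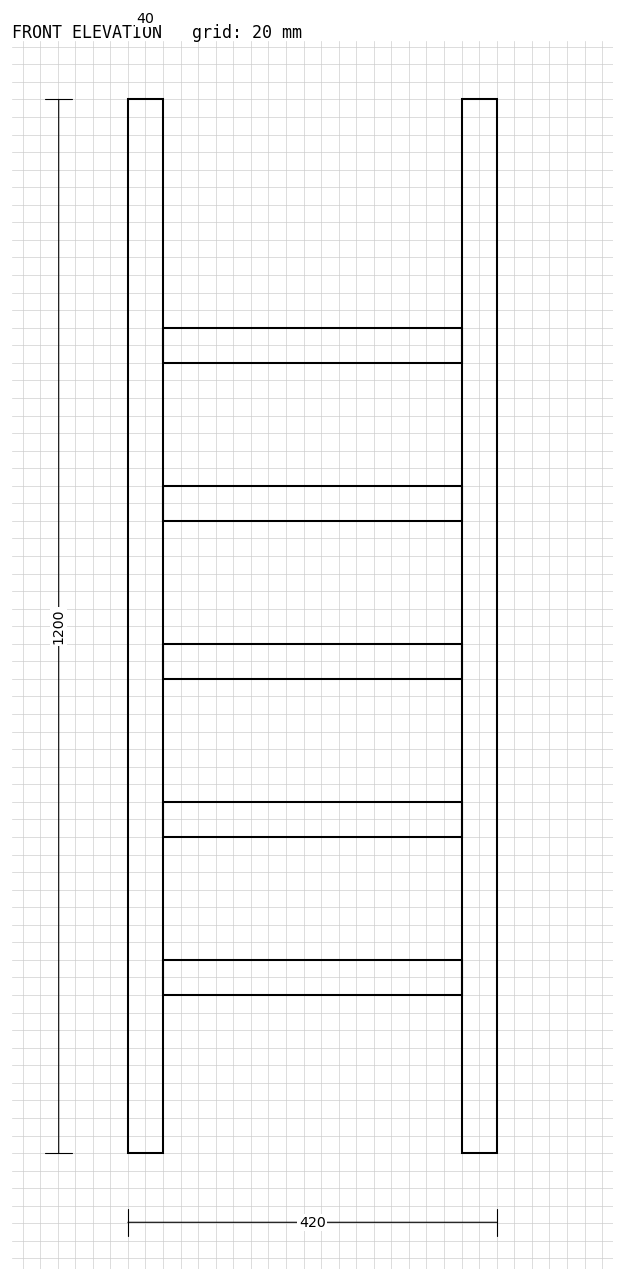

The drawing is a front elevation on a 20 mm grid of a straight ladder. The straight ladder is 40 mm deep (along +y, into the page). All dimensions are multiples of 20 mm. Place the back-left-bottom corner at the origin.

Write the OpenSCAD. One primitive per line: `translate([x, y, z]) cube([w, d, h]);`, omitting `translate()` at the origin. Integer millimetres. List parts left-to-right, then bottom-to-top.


cube([40, 40, 1200]);
translate([40, 0, 180]) cube([340, 40, 40]);
translate([40, 0, 360]) cube([340, 40, 40]);
translate([40, 0, 540]) cube([340, 40, 40]);
translate([40, 0, 720]) cube([340, 40, 40]);
translate([40, 0, 900]) cube([340, 40, 40]);
translate([380, 0, 0]) cube([40, 40, 1200]);


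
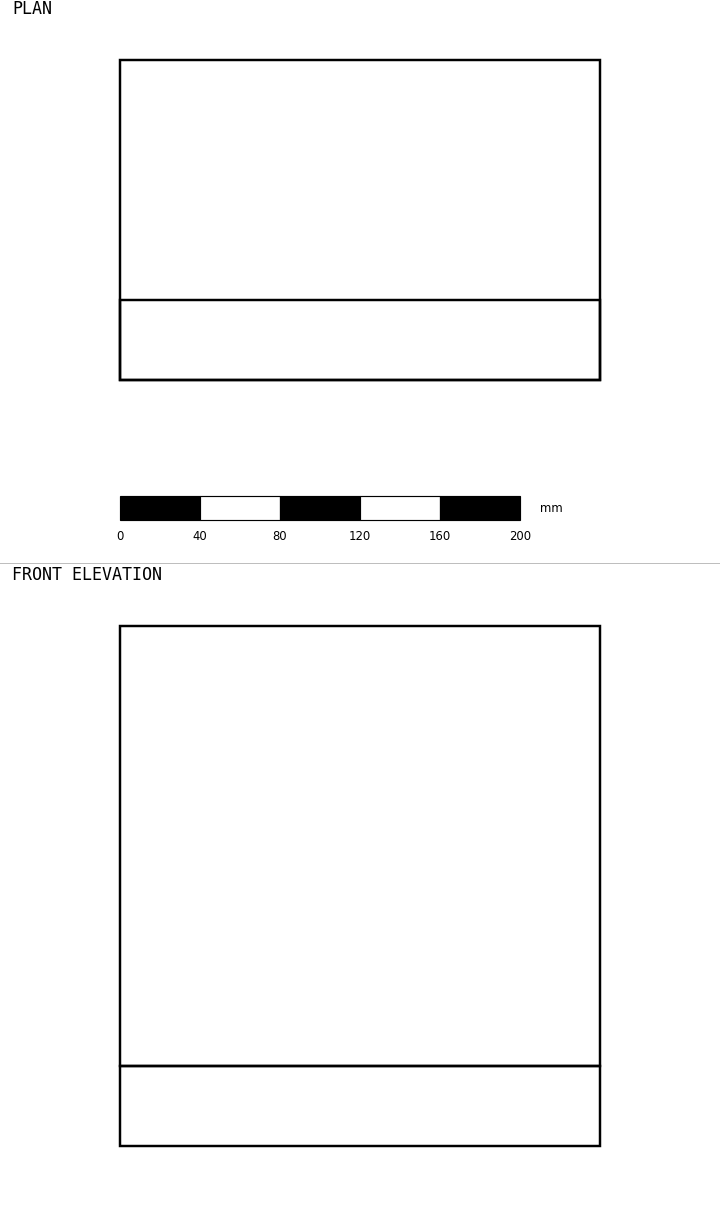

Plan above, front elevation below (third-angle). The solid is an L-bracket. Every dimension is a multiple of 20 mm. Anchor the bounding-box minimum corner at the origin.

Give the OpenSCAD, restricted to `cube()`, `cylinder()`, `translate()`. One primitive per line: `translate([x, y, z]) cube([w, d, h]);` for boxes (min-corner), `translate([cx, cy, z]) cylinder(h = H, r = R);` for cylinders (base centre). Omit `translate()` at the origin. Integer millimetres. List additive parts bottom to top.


cube([240, 160, 40]);
translate([0, 0, 40]) cube([240, 40, 220]);


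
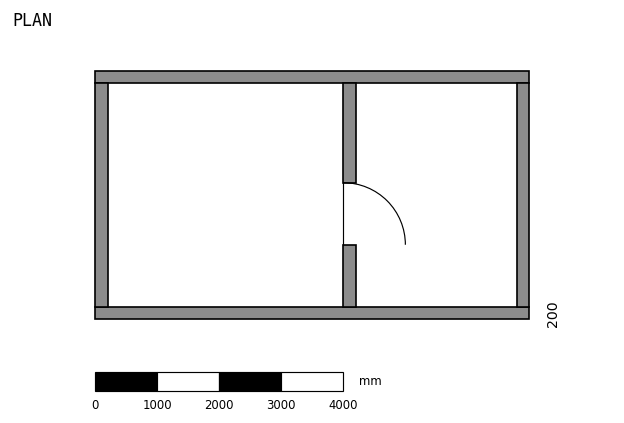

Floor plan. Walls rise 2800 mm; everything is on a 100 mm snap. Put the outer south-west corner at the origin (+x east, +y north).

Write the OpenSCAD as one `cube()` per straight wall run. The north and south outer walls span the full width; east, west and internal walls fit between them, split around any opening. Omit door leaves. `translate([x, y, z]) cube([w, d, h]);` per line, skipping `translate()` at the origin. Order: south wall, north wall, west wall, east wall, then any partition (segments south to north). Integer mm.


cube([7000, 200, 2800]);
translate([0, 3800, 0]) cube([7000, 200, 2800]);
translate([0, 200, 0]) cube([200, 3600, 2800]);
translate([6800, 200, 0]) cube([200, 3600, 2800]);
translate([4000, 200, 0]) cube([200, 1000, 2800]);
translate([4000, 2200, 0]) cube([200, 1600, 2800]);


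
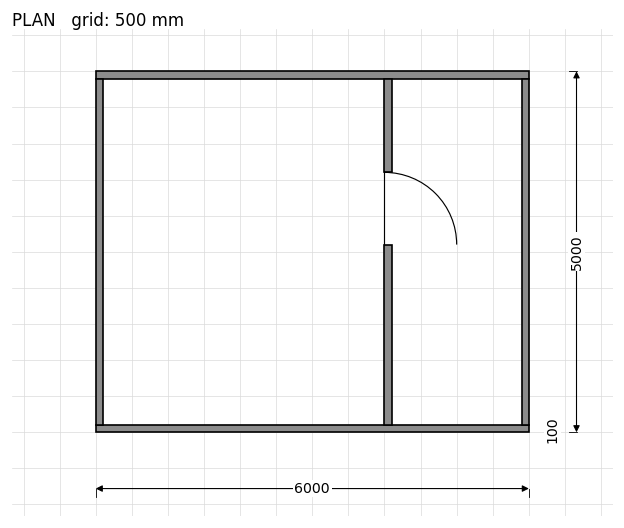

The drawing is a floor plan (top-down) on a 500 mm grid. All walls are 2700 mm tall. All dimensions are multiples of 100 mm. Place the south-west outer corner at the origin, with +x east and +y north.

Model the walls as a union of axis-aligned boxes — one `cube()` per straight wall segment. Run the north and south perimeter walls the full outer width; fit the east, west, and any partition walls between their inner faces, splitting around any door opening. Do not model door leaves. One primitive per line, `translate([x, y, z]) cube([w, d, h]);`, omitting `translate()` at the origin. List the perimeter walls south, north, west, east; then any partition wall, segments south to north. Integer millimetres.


cube([6000, 100, 2700]);
translate([0, 4900, 0]) cube([6000, 100, 2700]);
translate([0, 100, 0]) cube([100, 4800, 2700]);
translate([5900, 100, 0]) cube([100, 4800, 2700]);
translate([4000, 100, 0]) cube([100, 2500, 2700]);
translate([4000, 3600, 0]) cube([100, 1300, 2700]);
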